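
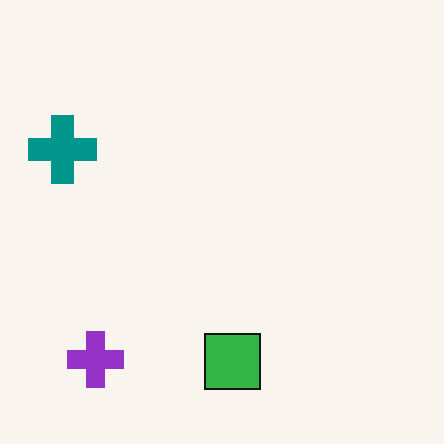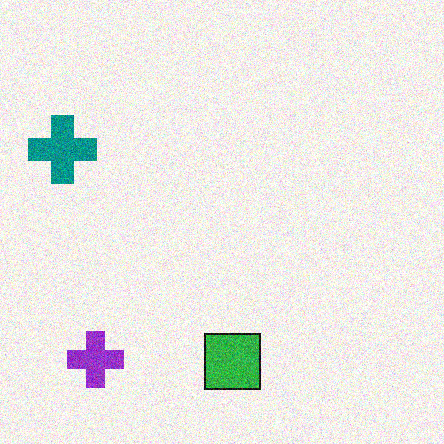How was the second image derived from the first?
The image was degraded with visible gaussian noise.

Random speckle covers the whole image, including the flat background.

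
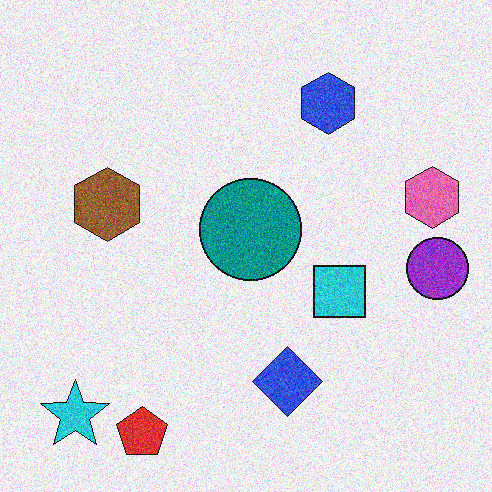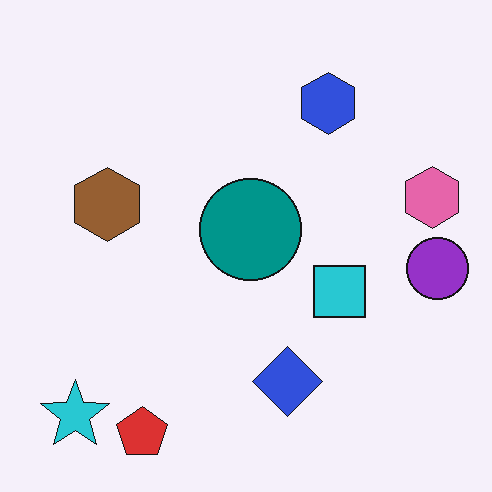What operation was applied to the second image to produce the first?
The image was degraded with moderate additive noise.

Random speckle covers the whole image, including the flat background.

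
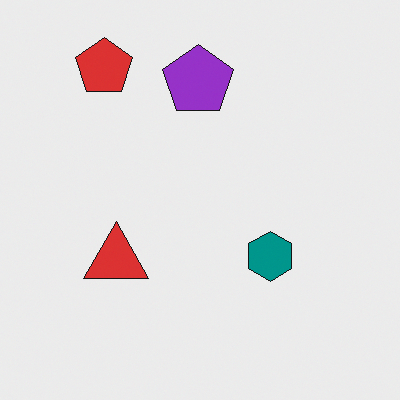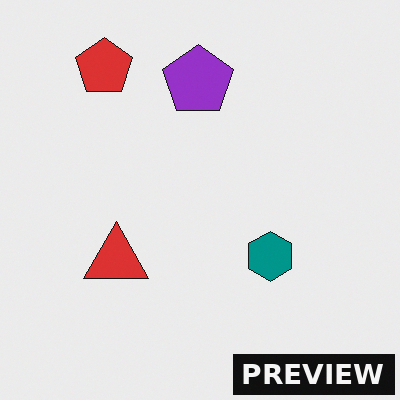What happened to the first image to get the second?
It was watermarked with the text "PREVIEW" in the lower-right corner.

A dark label reading "PREVIEW" appears in the lower-right corner.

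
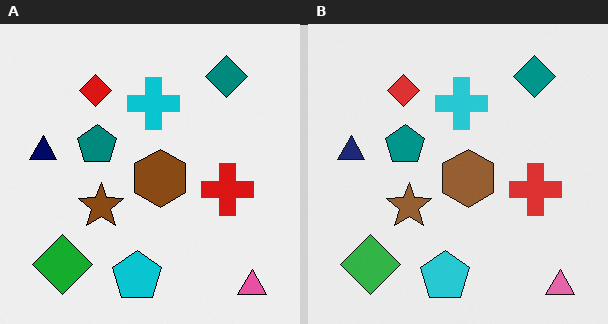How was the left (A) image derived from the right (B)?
It was given slightly increased contrast.

Tones are pushed away from mid-grey across the whole image — a global contrast change.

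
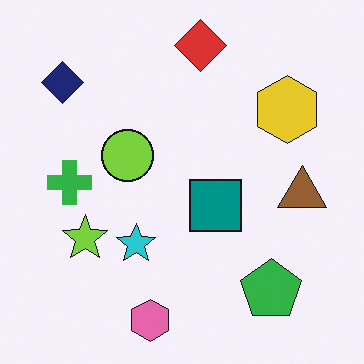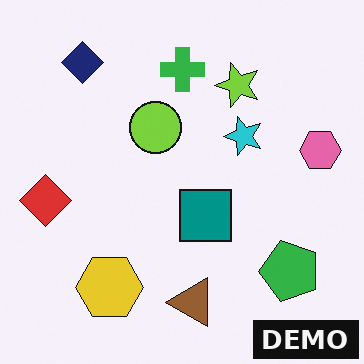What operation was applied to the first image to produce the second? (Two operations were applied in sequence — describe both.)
The image was transposed (reflected across the top-left ↔ bottom-right diagonal), then watermarked with the text "DEMO" in the lower-right corner.

Shapes have swapped their row and column positions — what was in the top-right is now in the bottom-left — a diagonal reflection. A dark label reading "DEMO" appears in the lower-right corner.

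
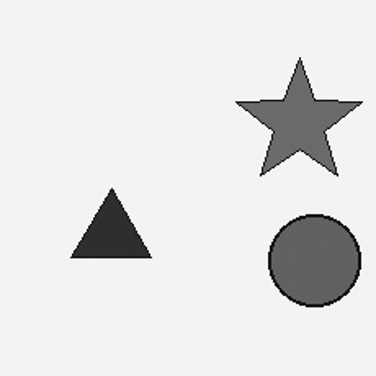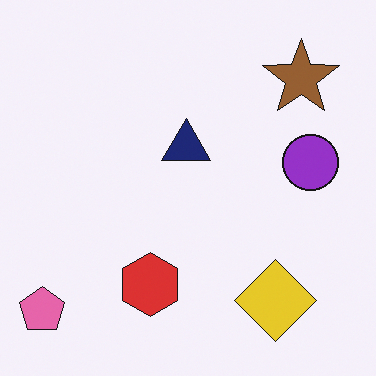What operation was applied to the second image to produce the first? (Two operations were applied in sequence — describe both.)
The transformation is: converted to grayscale, then cropped to a noticeably smaller region and rescaled.

All color is removed — every shape is now a shade of grey. The visible shapes are larger and the field of view is narrower; shapes near the original edges may be partly or wholly outside the frame — a crop-and-rescale.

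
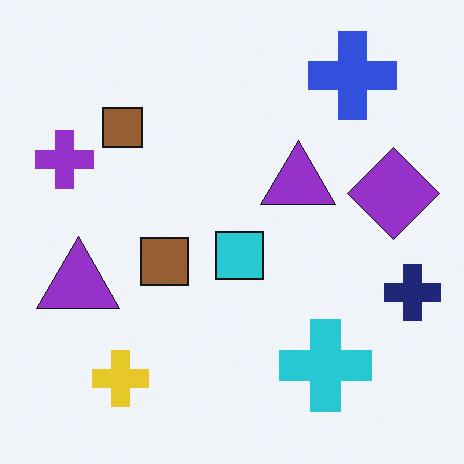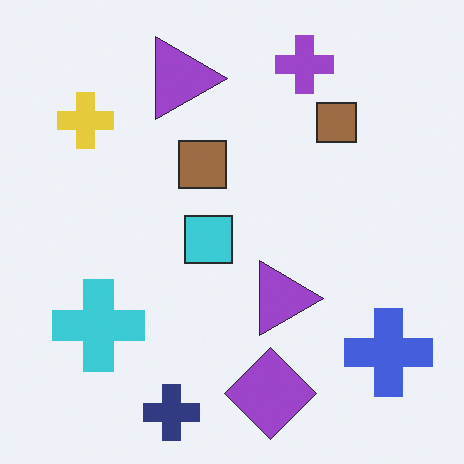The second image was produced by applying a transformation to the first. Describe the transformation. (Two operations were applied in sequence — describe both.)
This is the original image given slightly reduced contrast, then rotated 90° clockwise.

Tones are pushed toward mid-grey across the whole image — a global contrast change. The blue cross sits in the top-right of the first image and the bottom-right of the second — consistent with a whole-image 90° clockwise rotation.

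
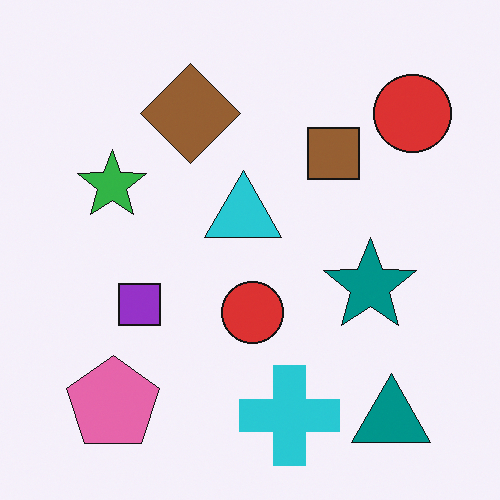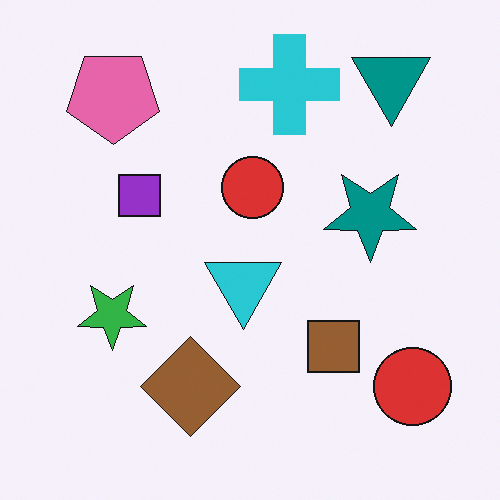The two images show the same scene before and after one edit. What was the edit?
The transformation is: flipped vertically (top ↔ bottom).

The teal triangle is in the bottom-right of the first image and the top-right of the second — shapes on opposite sides of the horizontal midline have swapped in a mirror flip.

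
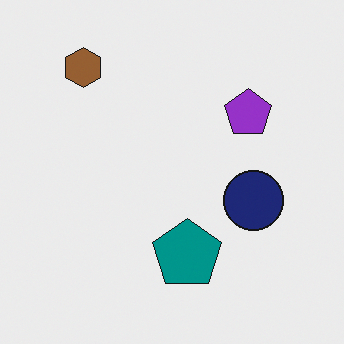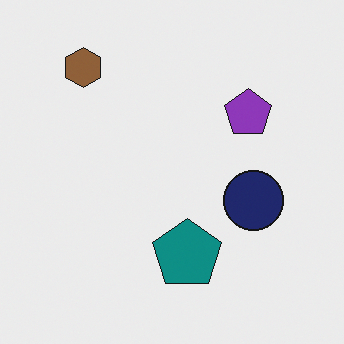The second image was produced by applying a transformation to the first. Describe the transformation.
The image was slightly desaturated.

All colors are more muted and greyish — a global saturation change.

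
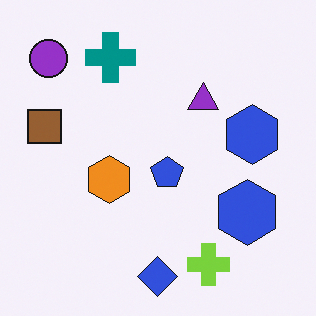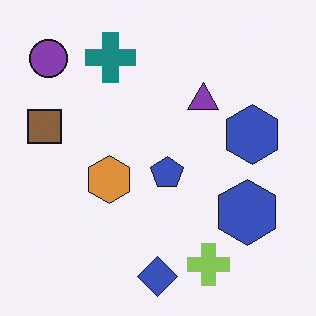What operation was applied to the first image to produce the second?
Slightly desaturated.

All colors are more muted and greyish — a global saturation change.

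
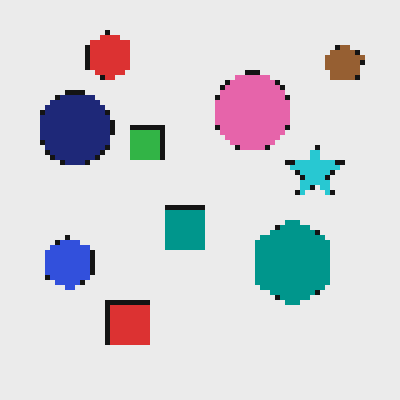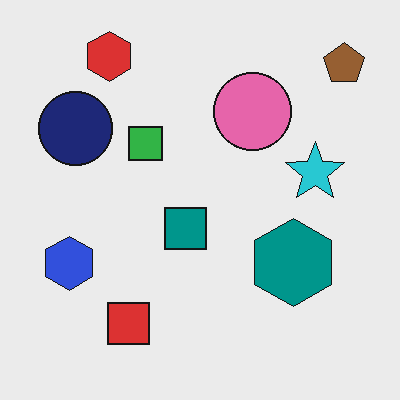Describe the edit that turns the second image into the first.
The first image is the second mildly pixelated.

Shapes are reduced to large square blocks; fine edges and outlines are lost — a downscale-then-upscale (mosaic) effect.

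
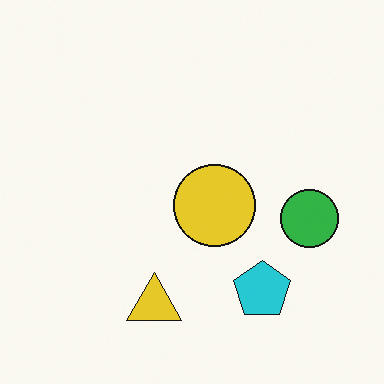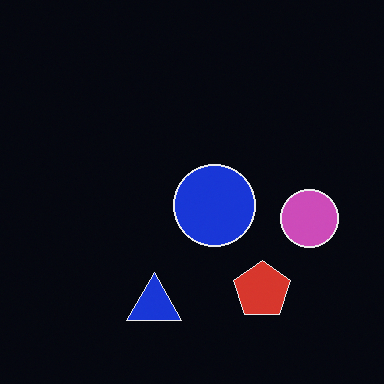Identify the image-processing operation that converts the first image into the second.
The transformation is: color-inverted (negative).

The light background has become dark and every shape's color is its complement — a photographic negative.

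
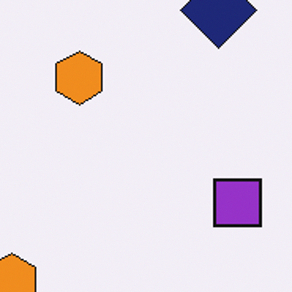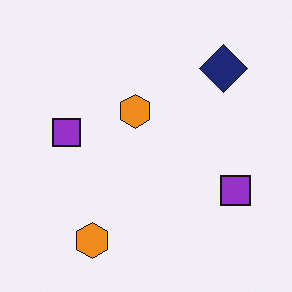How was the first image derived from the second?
Cropped slightly and scaled back up.

The visible shapes are larger and the field of view is narrower; shapes near the original edges may be partly or wholly outside the frame — a crop-and-rescale.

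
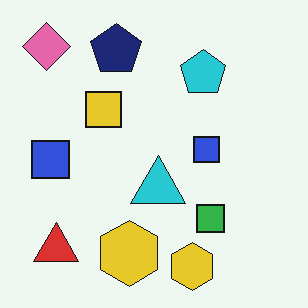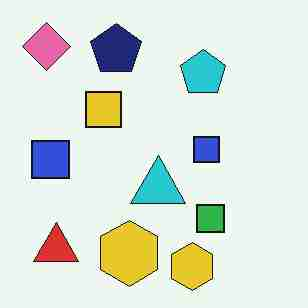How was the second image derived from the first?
The image was heavily JPEG-compressed with obvious blocking artifacts.

Blocky 8×8 compression artifacts appear around shape edges and the flat background shows ringing — characteristic JPEG degradation.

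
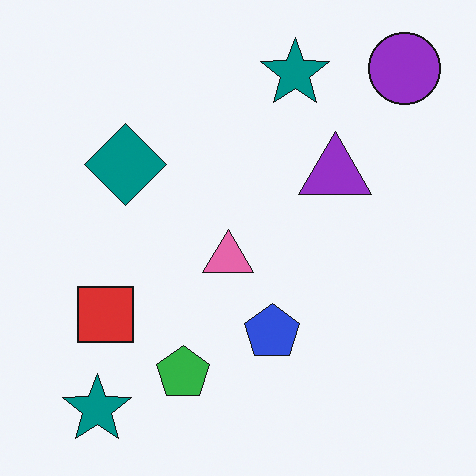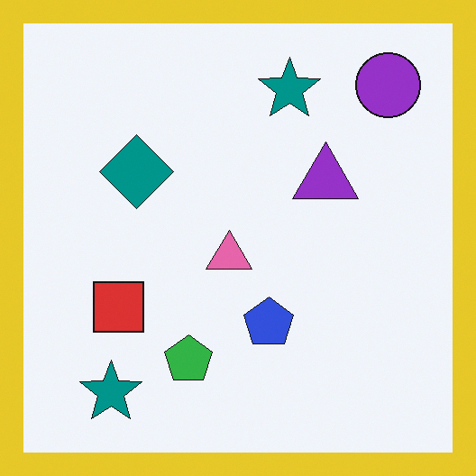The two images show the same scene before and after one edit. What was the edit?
Framed with a yellow border.

A solid yellow frame runs around the edge of the second image, with the content slightly shrunk inside it.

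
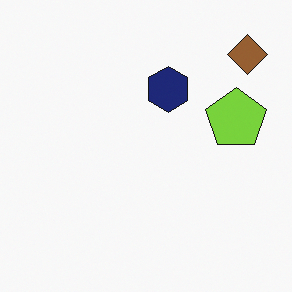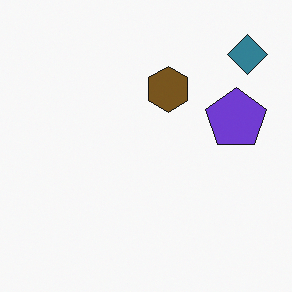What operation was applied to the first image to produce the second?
The second image is the first hue-shifted by a large amount.

Every shape's color has rotated by the same amount around the hue wheel — a uniform hue shift.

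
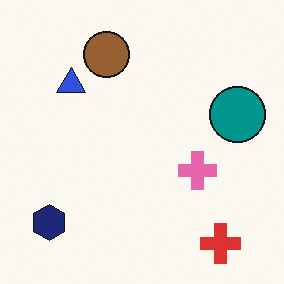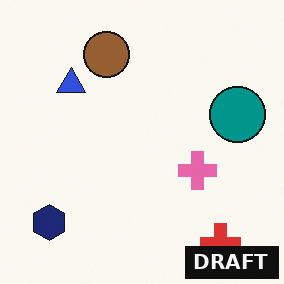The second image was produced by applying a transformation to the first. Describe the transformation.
Watermarked with the text "DRAFT" in the lower-right corner.

A dark label reading "DRAFT" appears in the lower-right corner.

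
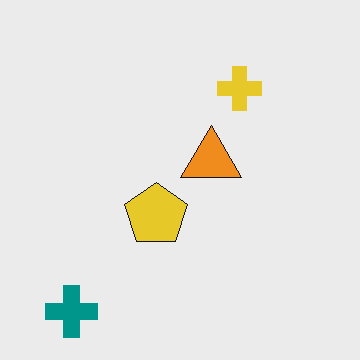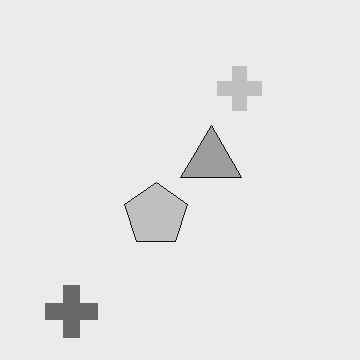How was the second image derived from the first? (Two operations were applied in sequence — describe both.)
The second image is the first converted to grayscale, then JPEG-compressed with visible artifacts.

All color is removed — every shape is now a shade of grey. Blocky 8×8 compression artifacts appear around shape edges and the flat background shows ringing — characteristic JPEG degradation.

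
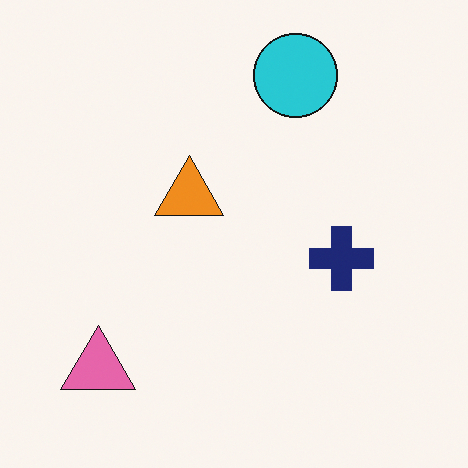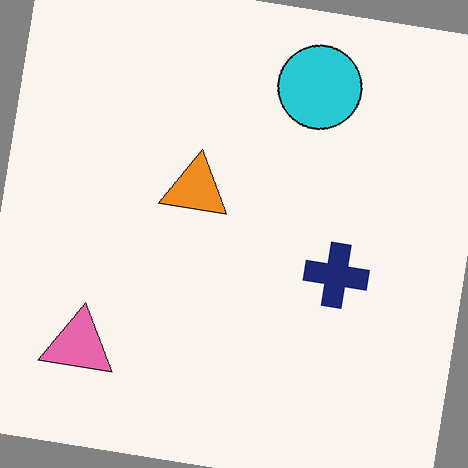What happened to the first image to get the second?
The image was rotated clockwise by a slight angle.

Every shape is tilted by the same angle and the image corners show triangular fill wedges — a whole-image rotation by a non-right angle.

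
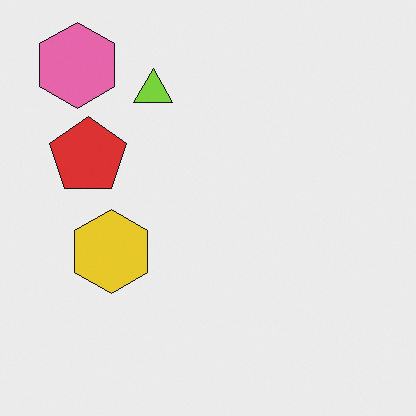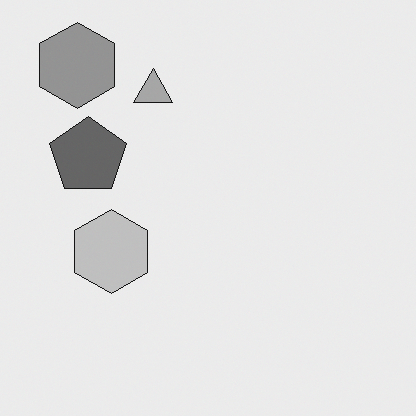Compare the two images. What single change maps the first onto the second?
The transformation is: converted to grayscale.

All color is removed — every shape is now a shade of grey.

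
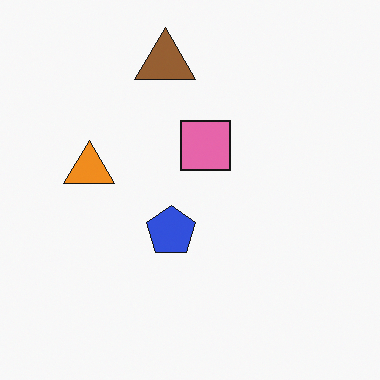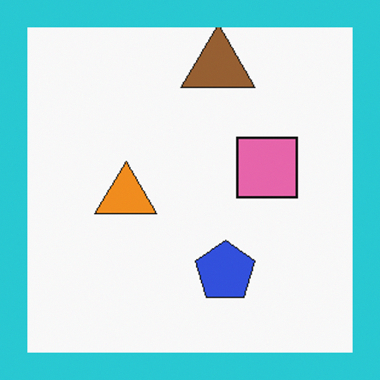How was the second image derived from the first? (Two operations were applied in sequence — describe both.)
The second image is the first cropped slightly and scaled back up, then framed with a cyan border.

The visible shapes are larger and the field of view is narrower; shapes near the original edges may be partly or wholly outside the frame — a crop-and-rescale. A solid cyan frame runs around the edge of the second image, with the content slightly shrunk inside it.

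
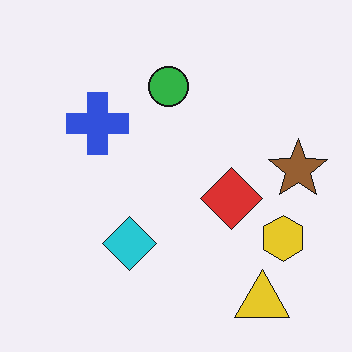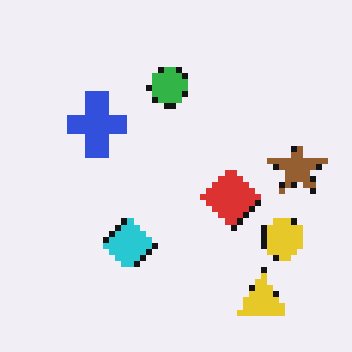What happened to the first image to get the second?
The transformation is: pixelated into visible square blocks.

Shapes are reduced to large square blocks; fine edges and outlines are lost — a downscale-then-upscale (mosaic) effect.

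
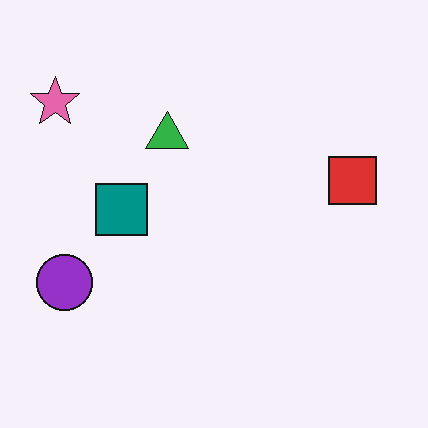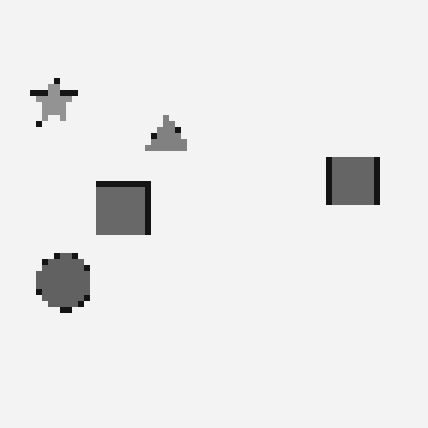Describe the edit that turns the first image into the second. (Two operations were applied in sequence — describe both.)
The image was moderately pixelated, then converted to grayscale.

Shapes are reduced to large square blocks; fine edges and outlines are lost — a downscale-then-upscale (mosaic) effect. All color is removed — every shape is now a shade of grey.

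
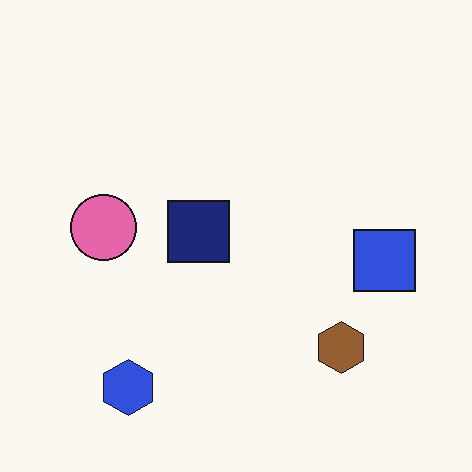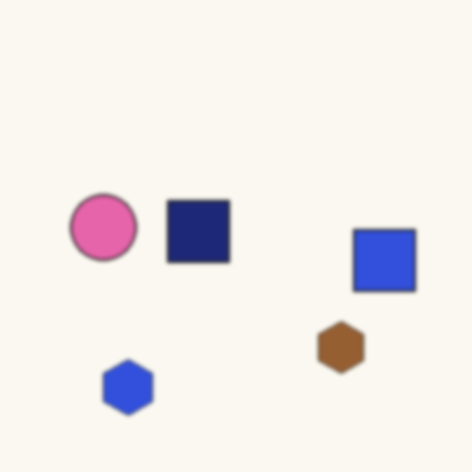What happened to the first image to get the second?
Slightly softened.

Shape edges and outlines are uniformly softened across the whole image.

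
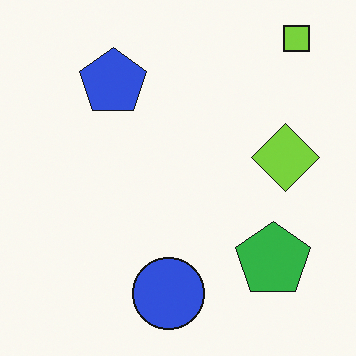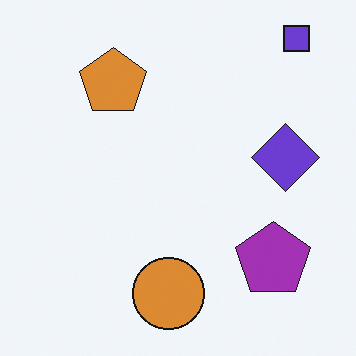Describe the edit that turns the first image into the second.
The transformation is: hue-shifted by a large amount.

Every shape's color has rotated by the same amount around the hue wheel — a uniform hue shift.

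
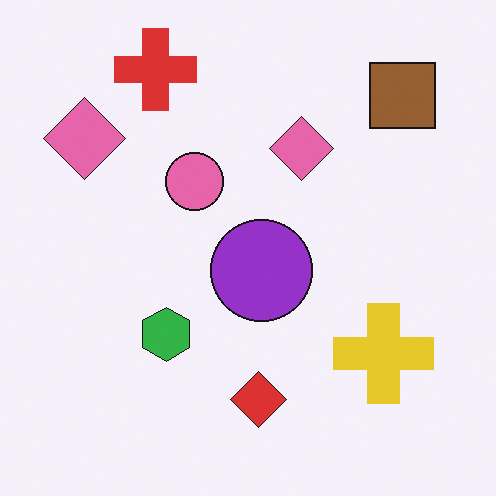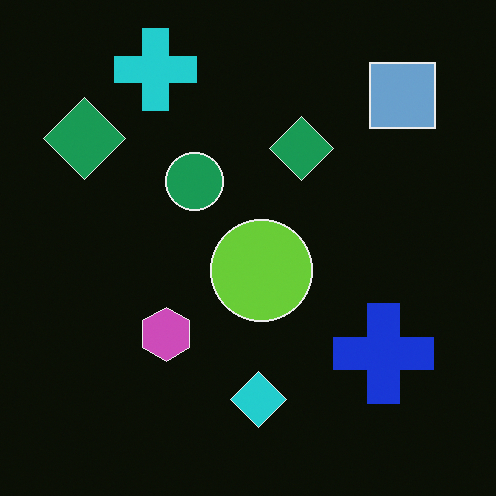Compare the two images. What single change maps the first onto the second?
Color-inverted (negative).

The light background has become dark and every shape's color is its complement — a photographic negative.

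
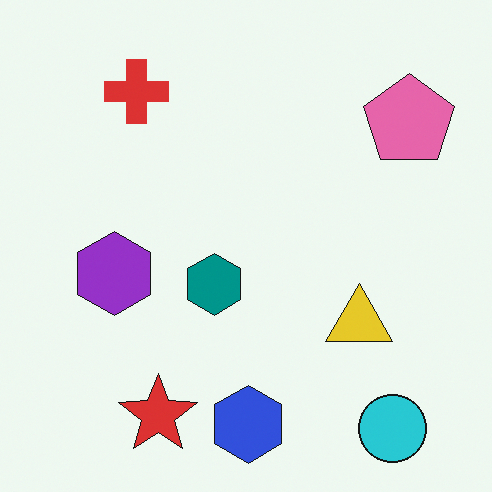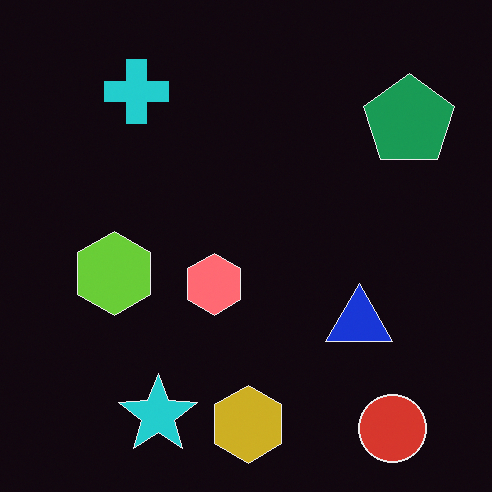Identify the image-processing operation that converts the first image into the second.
Color-inverted (negative).

The light background has become dark and every shape's color is its complement — a photographic negative.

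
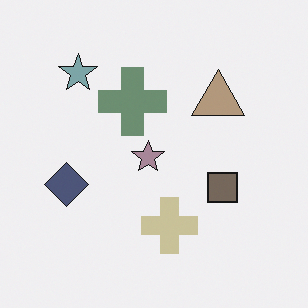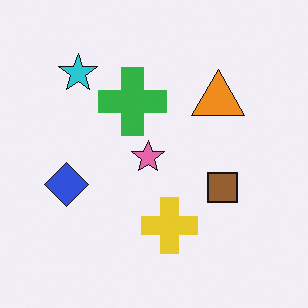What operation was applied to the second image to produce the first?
The first image is the second made much more muted (saturation change).

All colors are more muted and greyish — a global saturation change.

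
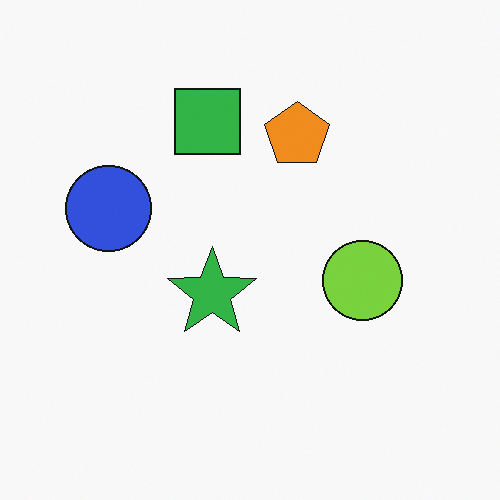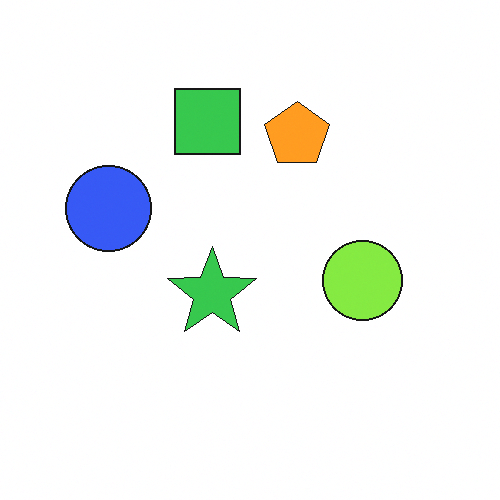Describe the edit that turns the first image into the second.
Brightened a little.

Every pixel — background and shapes alike — is uniformly brightened.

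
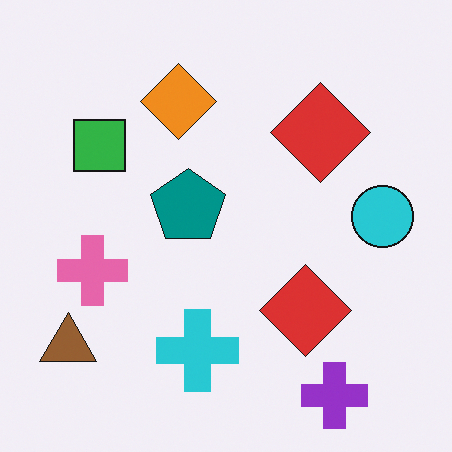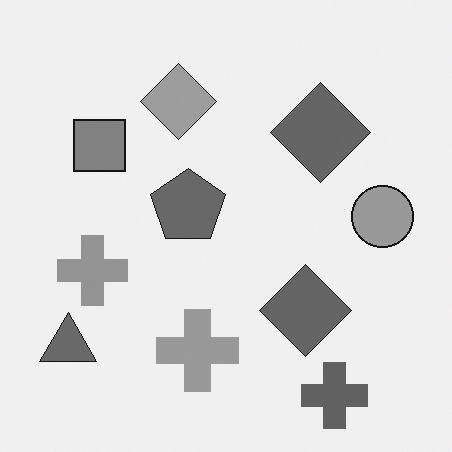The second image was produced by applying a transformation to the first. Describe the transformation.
The image was converted to grayscale.

All color is removed — every shape is now a shade of grey.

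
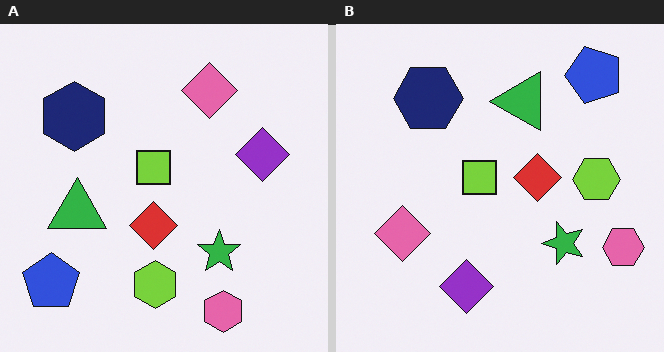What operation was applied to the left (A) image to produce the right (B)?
Transposed (reflected across the top-left ↔ bottom-right diagonal).

Shapes have swapped their row and column positions — what was in the top-right is now in the bottom-left — a diagonal reflection.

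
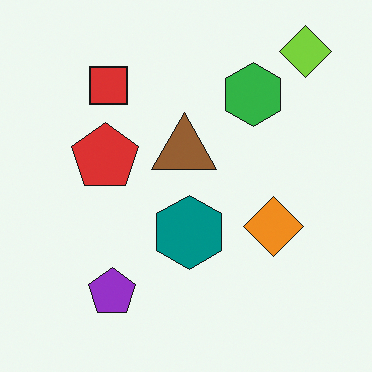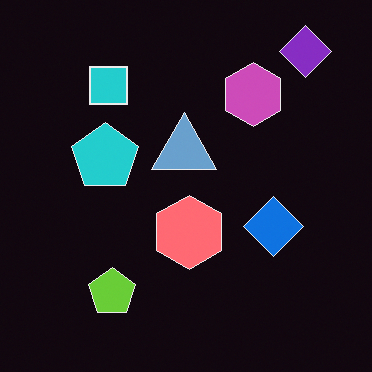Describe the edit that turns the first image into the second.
The image was color-inverted (negative).

The light background has become dark and every shape's color is its complement — a photographic negative.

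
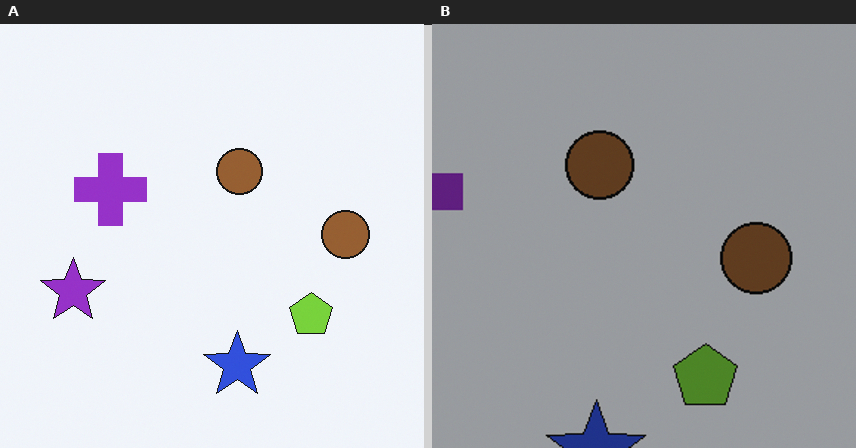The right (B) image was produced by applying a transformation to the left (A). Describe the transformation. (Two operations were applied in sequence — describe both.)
This is the original image cropped slightly and scaled back up, then substantially darkened.

The visible shapes are larger and the field of view is narrower; shapes near the original edges may be partly or wholly outside the frame — a crop-and-rescale. Every pixel — background and shapes alike — is uniformly darkened.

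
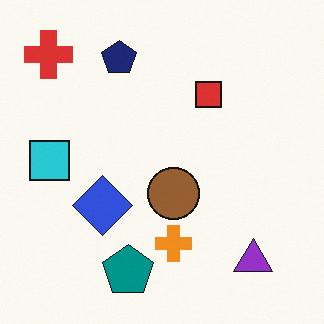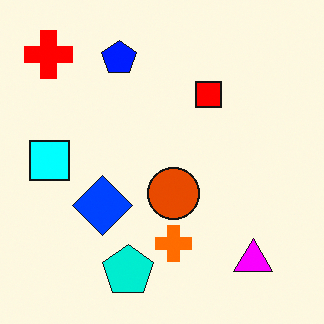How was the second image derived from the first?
The second image is the first made much more vivid (saturation change).

All colors are more vivid — a global saturation change.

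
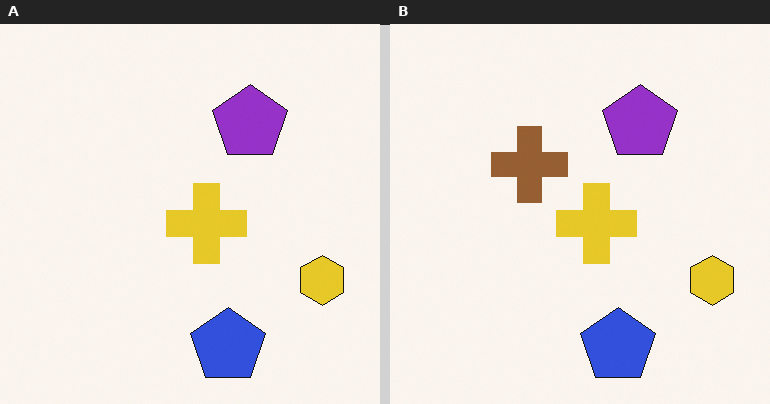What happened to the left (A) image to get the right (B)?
The right (B) image is the left (A) overlaid with an additional brown cross.

A brown cross appears in the right (B) image that is absent from the left (A).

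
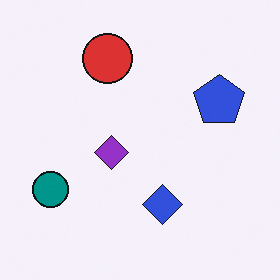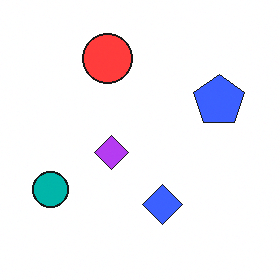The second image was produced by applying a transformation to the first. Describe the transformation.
This is the original image slightly brightened.

Every pixel — background and shapes alike — is uniformly brightened.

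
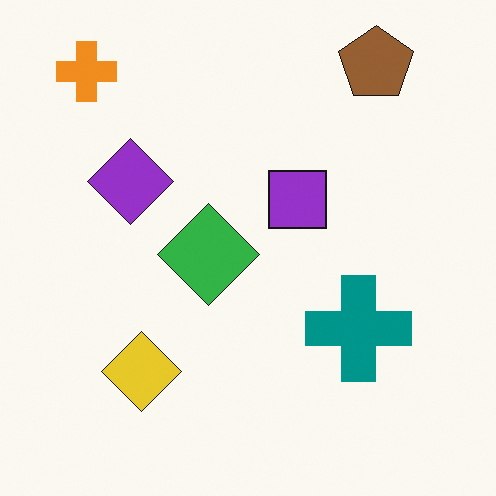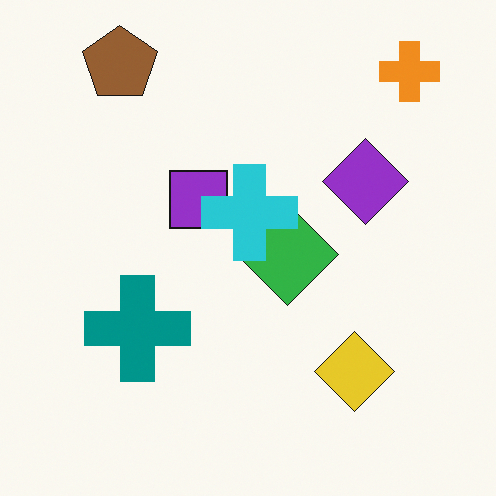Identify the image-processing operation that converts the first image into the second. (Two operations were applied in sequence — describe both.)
This is the original image flipped horizontally (left ↔ right), then overlaid with an additional cyan cross.

The orange cross is in the top-left of the first image and the top-right of the second — shapes on opposite sides of the vertical midline have swapped in a mirror flip. A cyan cross appears in the second image that is absent from the first.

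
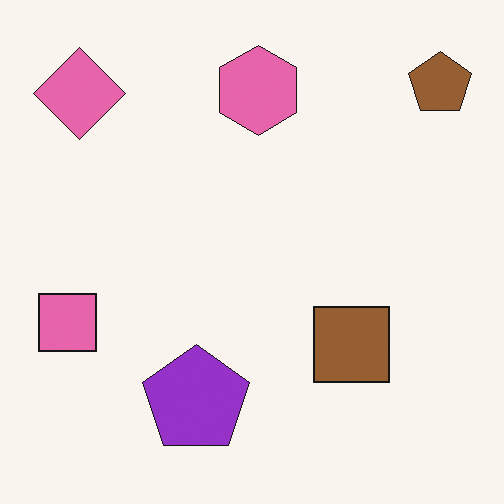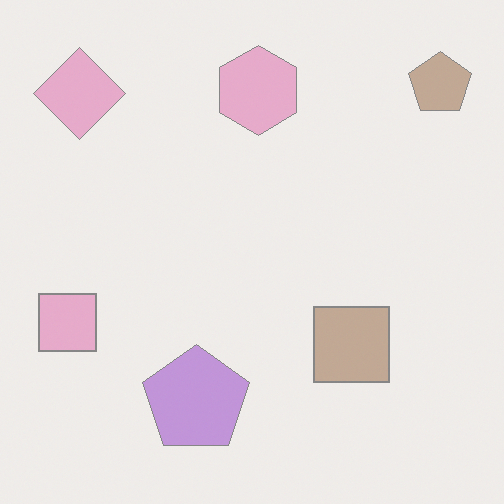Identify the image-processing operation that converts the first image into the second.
The second image is the first washed out (contrast reduced).

Tones are pushed toward mid-grey across the whole image — a global contrast change.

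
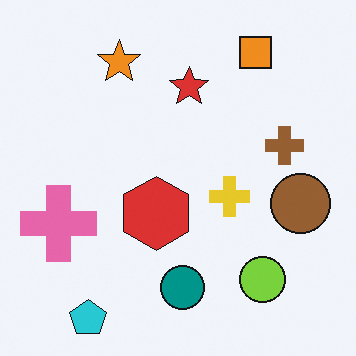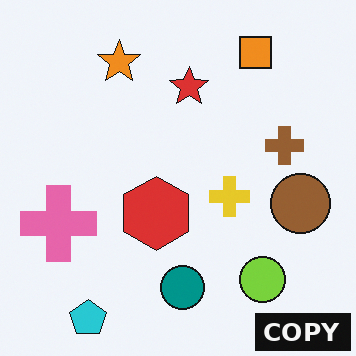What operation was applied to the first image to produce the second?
The second image is the first watermarked with the text "COPY" in the lower-right corner.

A dark label reading "COPY" appears in the lower-right corner.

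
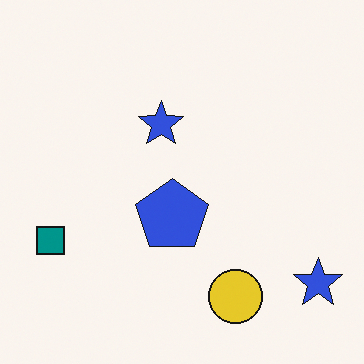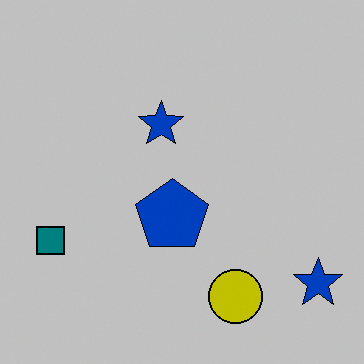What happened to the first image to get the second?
Heavily posterized to just a handful of flat colors.

Each flat color has snapped to a coarser quantized level — most visibly, the near-white background has dropped to a flat grey.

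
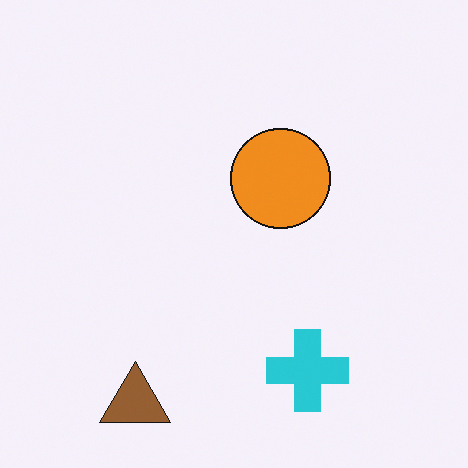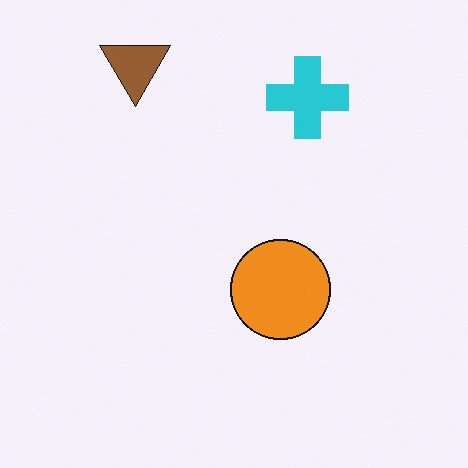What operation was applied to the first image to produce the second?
The image was flipped vertically (top ↔ bottom).

The brown triangle is in the bottom-left of the first image and the top-left of the second — shapes on opposite sides of the horizontal midline have swapped in a mirror flip.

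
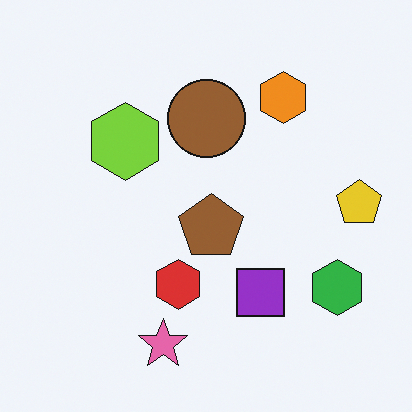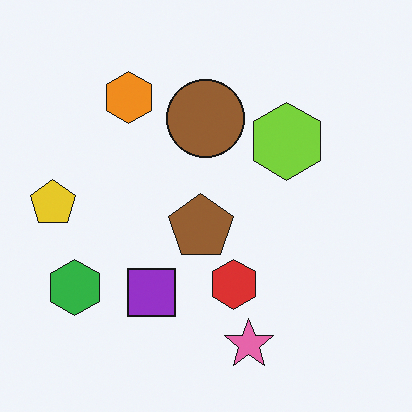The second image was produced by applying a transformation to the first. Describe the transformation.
Flipped horizontally (left ↔ right).

The yellow pentagon is in the right of the first image and the left of the second — shapes on opposite sides of the vertical midline have swapped in a mirror flip.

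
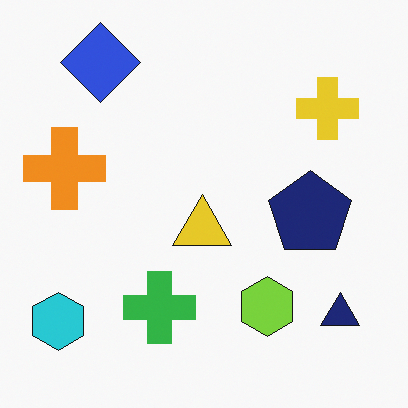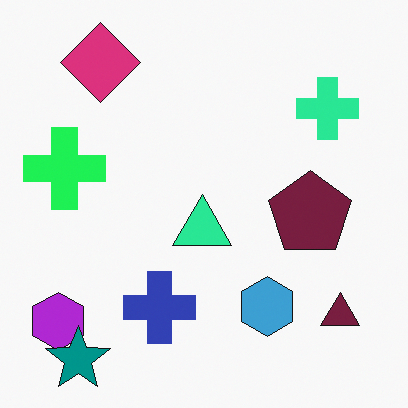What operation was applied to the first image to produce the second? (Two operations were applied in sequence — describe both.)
The image was hue-shifted noticeably, then overlaid with an additional teal star.

Every shape's color has rotated by the same amount around the hue wheel — a uniform hue shift. A teal star appears in the second image that is absent from the first.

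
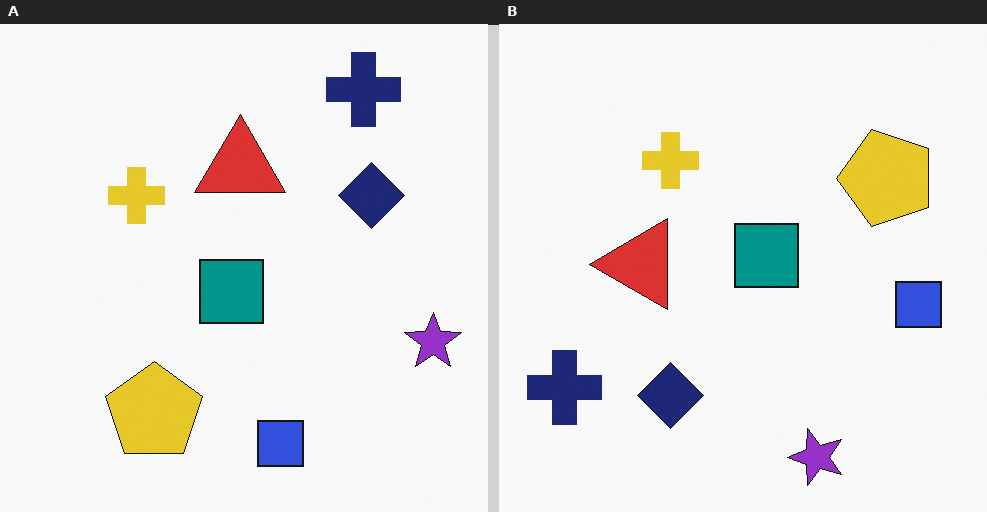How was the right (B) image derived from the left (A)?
Transposed (reflected across the top-left ↔ bottom-right diagonal).

Shapes have swapped their row and column positions — what was in the top-right is now in the bottom-left — a diagonal reflection.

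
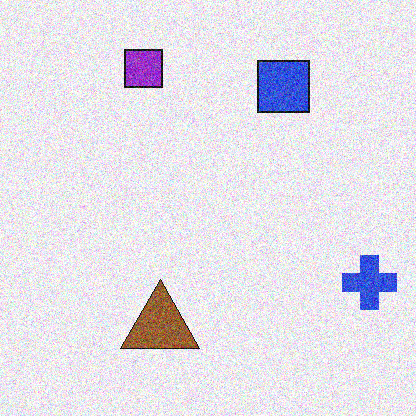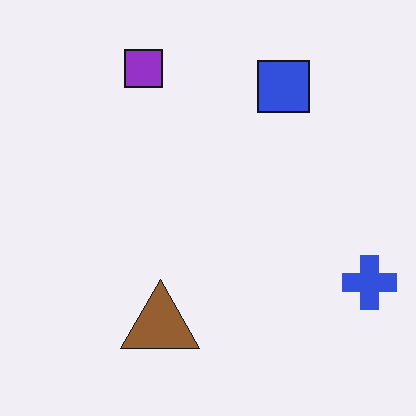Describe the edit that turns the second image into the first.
The image was degraded with strong gaussian noise.

Random speckle covers the whole image, including the flat background.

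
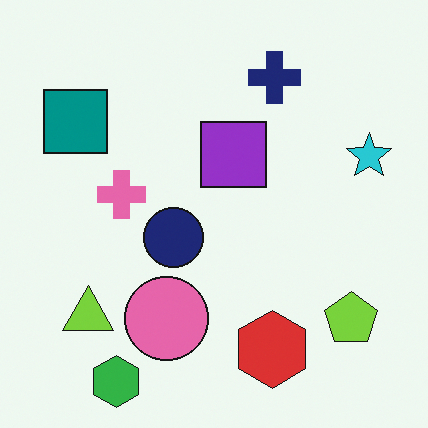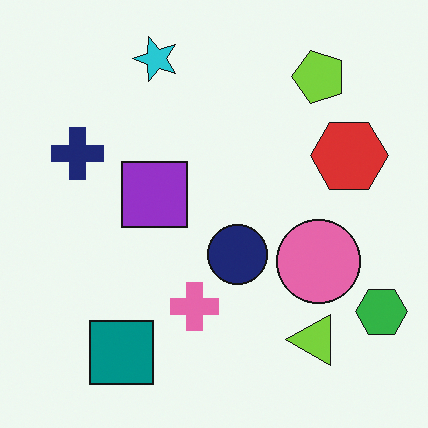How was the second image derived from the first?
The image was rotated 90° counter-clockwise.

The green hexagon sits in the bottom-left of the first image and the bottom-right of the second — consistent with a whole-image 90° counter-clockwise rotation.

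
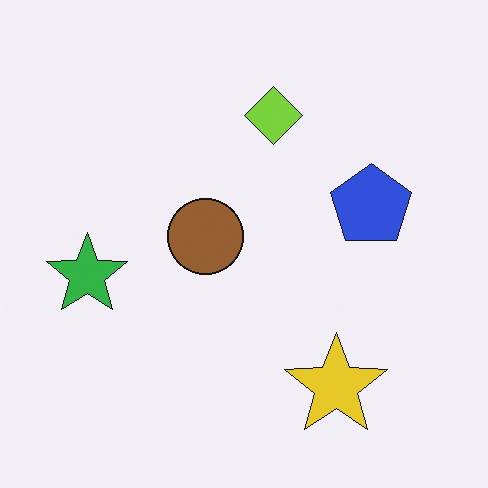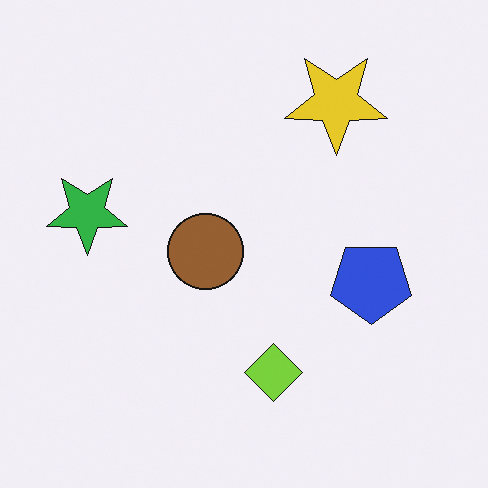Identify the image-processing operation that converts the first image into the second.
This is the original image flipped vertically (top ↔ bottom).

The yellow star is in the bottom-right of the first image and the top-right of the second — shapes on opposite sides of the horizontal midline have swapped in a mirror flip.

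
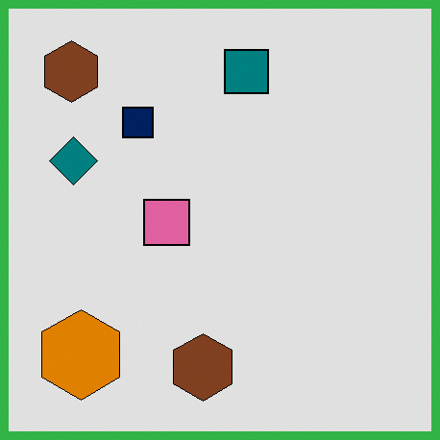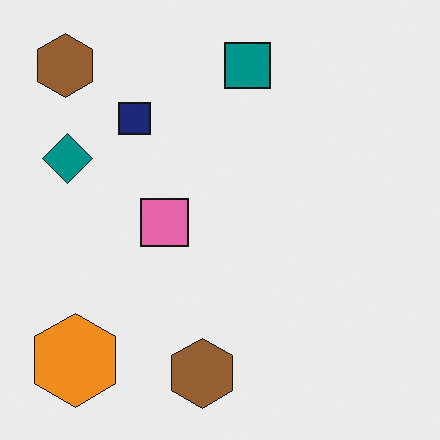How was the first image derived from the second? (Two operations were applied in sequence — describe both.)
The image was moderately posterized, then framed with a green border.

Each flat color has snapped to a coarser quantized level — most visibly, the near-white background has dropped to a flat grey. A solid green frame runs around the edge of the first image, with the content slightly shrunk inside it.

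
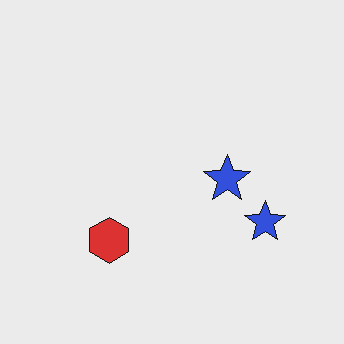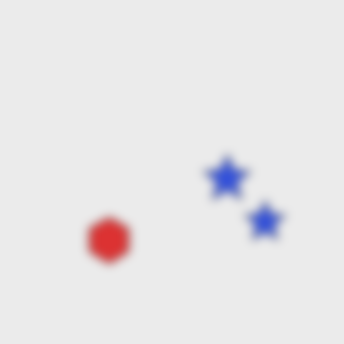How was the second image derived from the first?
The second image is the first heavily blurred.

Shape edges and outlines are uniformly softened across the whole image.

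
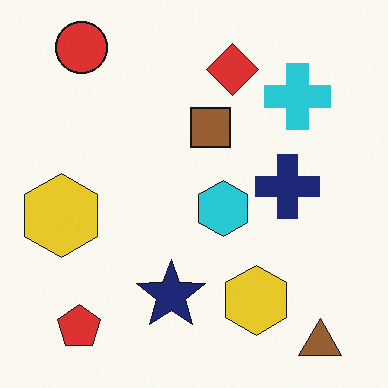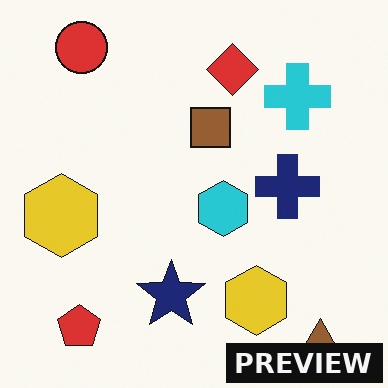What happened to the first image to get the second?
It was watermarked with the text "PREVIEW" in the lower-right corner.

A dark label reading "PREVIEW" appears in the lower-right corner.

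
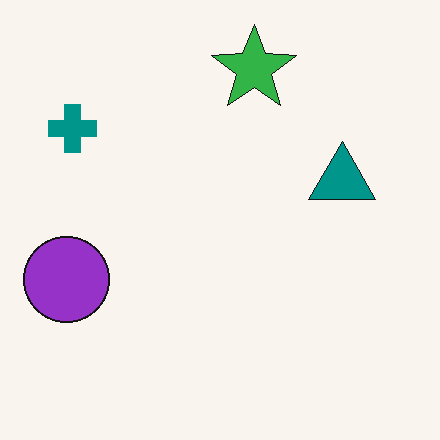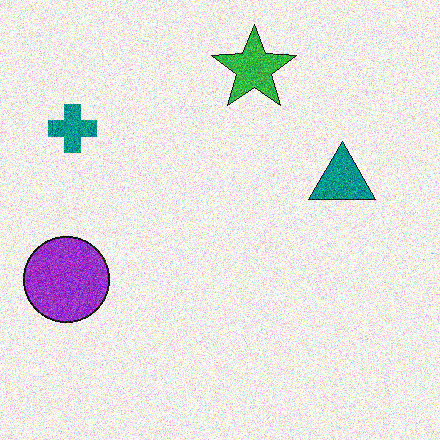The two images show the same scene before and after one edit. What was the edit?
Degraded with heavy additive noise.

Random speckle covers the whole image, including the flat background.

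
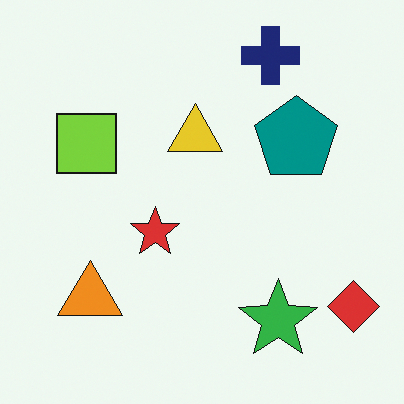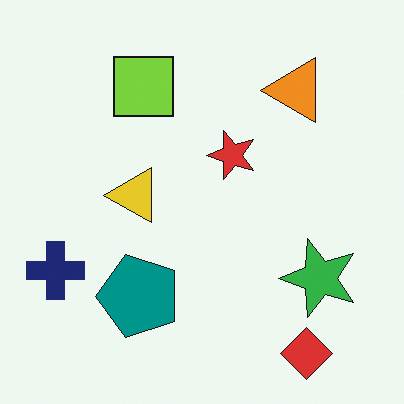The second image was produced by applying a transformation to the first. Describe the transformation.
It was transposed (reflected across the top-left ↔ bottom-right diagonal).

Shapes have swapped their row and column positions — what was in the top-right is now in the bottom-left — a diagonal reflection.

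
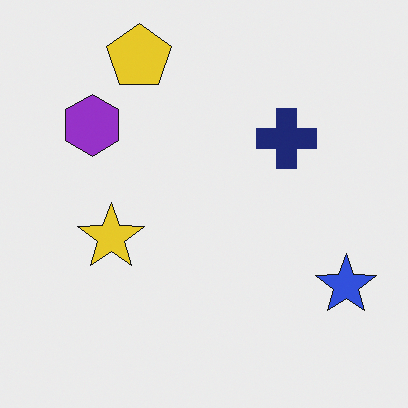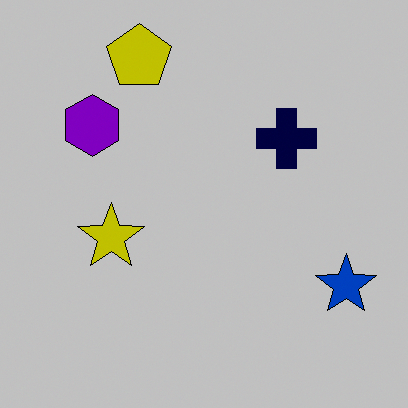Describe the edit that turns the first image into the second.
Heavily posterized to just a handful of flat colors.

Each flat color has snapped to a coarser quantized level — most visibly, the near-white background has dropped to a flat grey.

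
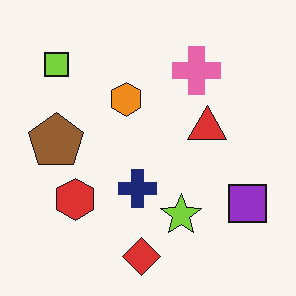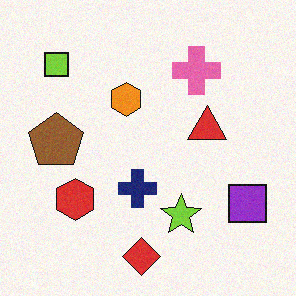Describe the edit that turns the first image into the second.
This is the original image degraded with a light layer of grain.

Random speckle covers the whole image, including the flat background.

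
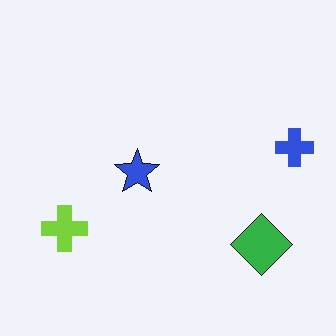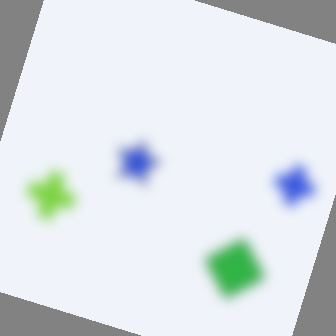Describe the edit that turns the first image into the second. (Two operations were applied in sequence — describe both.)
This is the original image strongly gaussian-blurred, then rotated clockwise by a moderate amount.

Shape edges and outlines are uniformly softened across the whole image. Every shape is tilted by the same angle and the image corners show triangular fill wedges — a whole-image rotation by a non-right angle.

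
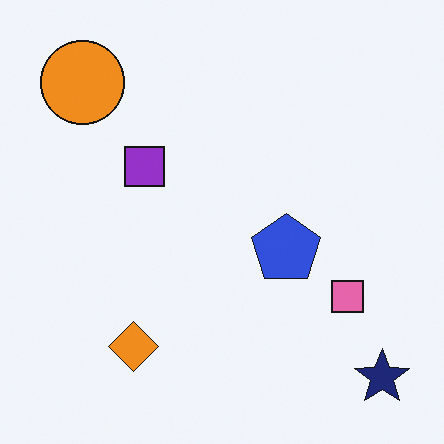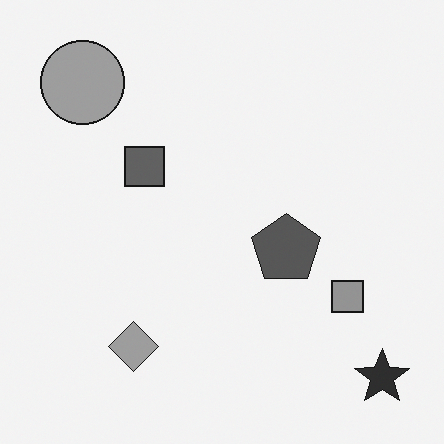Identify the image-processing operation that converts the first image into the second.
The image was converted to grayscale.

All color is removed — every shape is now a shade of grey.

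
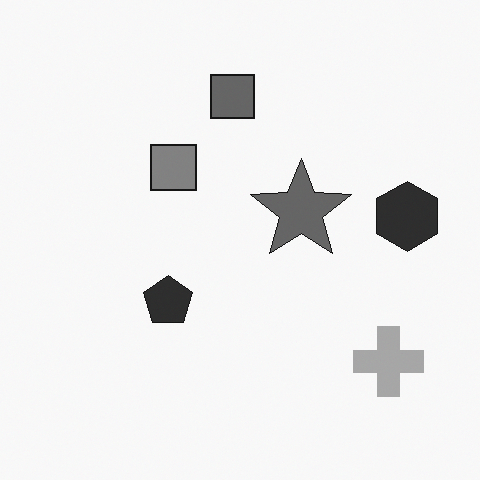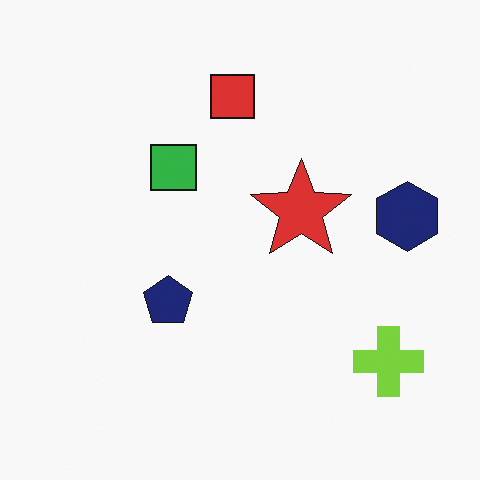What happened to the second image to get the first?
Converted to grayscale.

All color is removed — every shape is now a shade of grey.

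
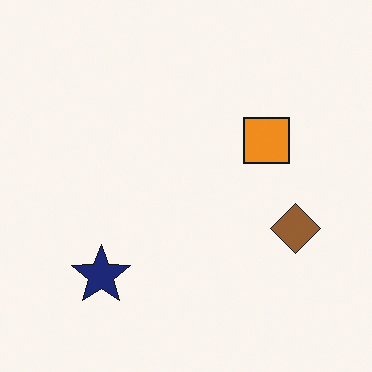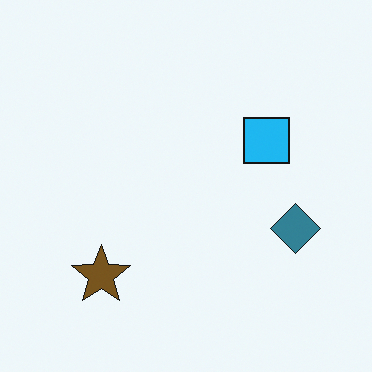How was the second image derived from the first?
The transformation is: hue-shifted through roughly half the color wheel.

Every shape's color has rotated by the same amount around the hue wheel — a uniform hue shift.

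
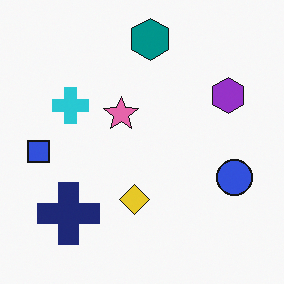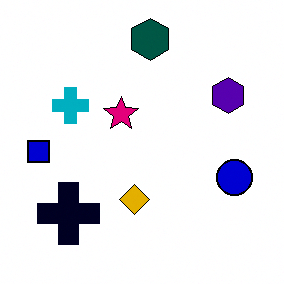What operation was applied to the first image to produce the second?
It was boosted in contrast.

Tones are pushed away from mid-grey across the whole image — a global contrast change.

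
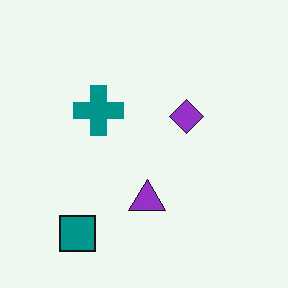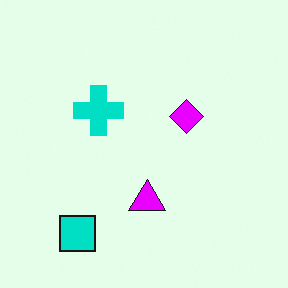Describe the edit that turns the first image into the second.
The second image is the first heavily oversaturated.

All colors are more vivid — a global saturation change.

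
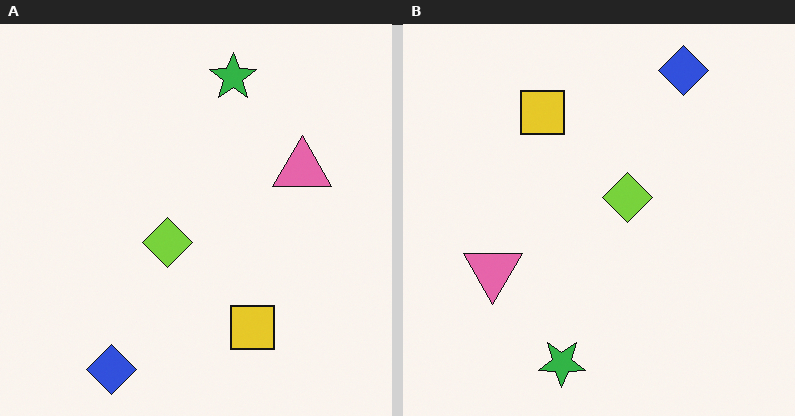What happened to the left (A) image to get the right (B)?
It was rotated 180°.

The blue diamond sits in the bottom-left of the left (A) image and the top-right of the right (B) — consistent with a whole-image 180° rotation.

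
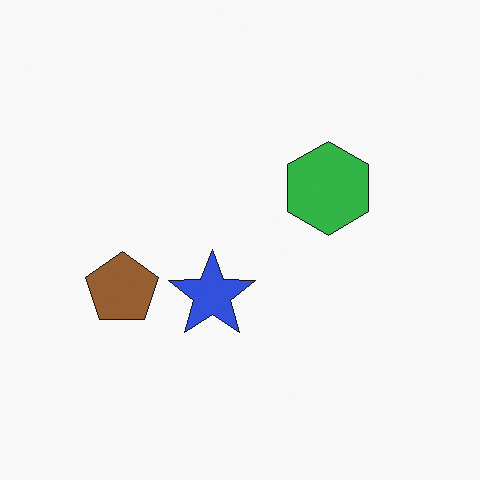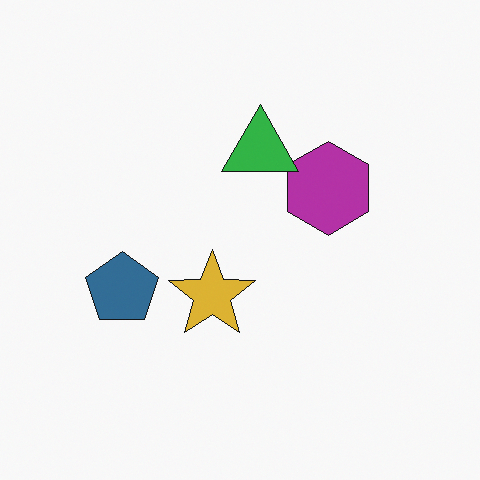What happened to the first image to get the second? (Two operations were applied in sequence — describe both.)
It was hue-shifted by a large amount, then overlaid with an additional green triangle.

Every shape's color has rotated by the same amount around the hue wheel — a uniform hue shift. A green triangle appears in the second image that is absent from the first.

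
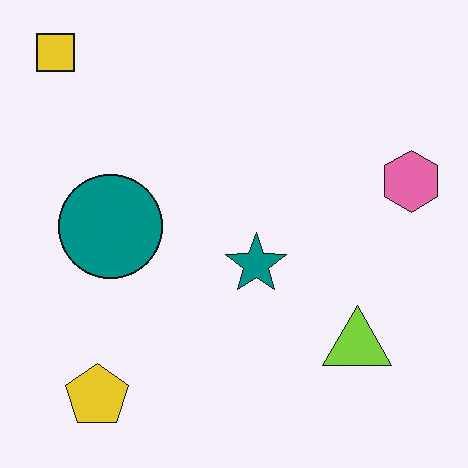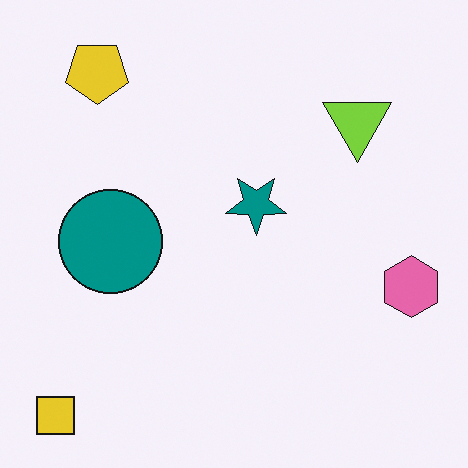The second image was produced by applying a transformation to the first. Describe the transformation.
It was flipped vertically (top ↔ bottom).

The yellow square is in the top-left of the first image and the bottom-left of the second — shapes on opposite sides of the horizontal midline have swapped in a mirror flip.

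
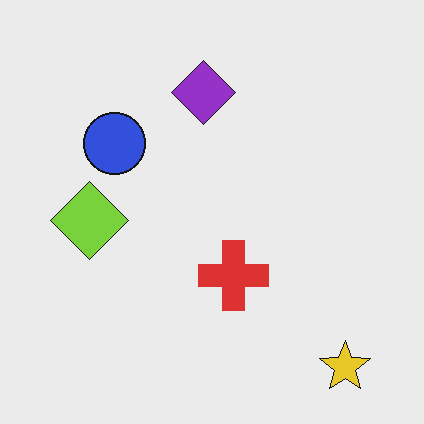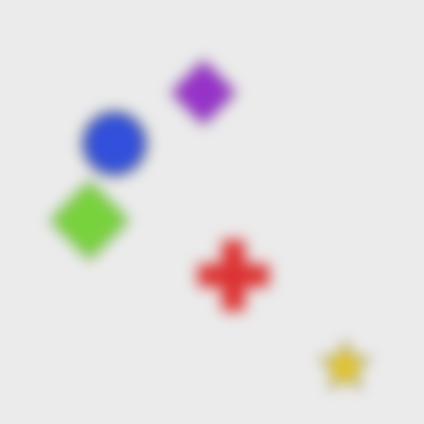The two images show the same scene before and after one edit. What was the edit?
It was strongly gaussian-blurred.

Shape edges and outlines are uniformly softened across the whole image.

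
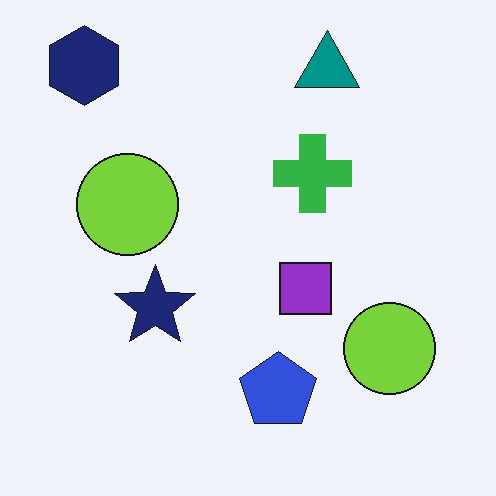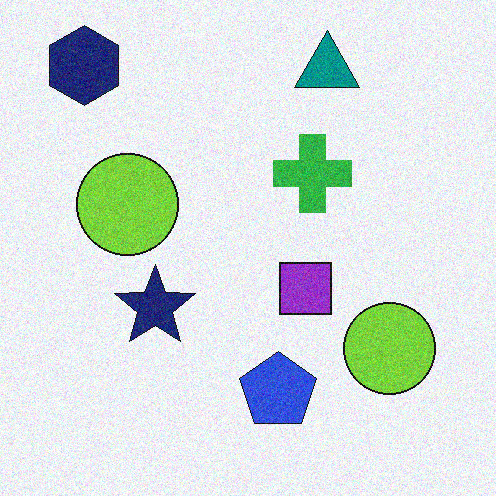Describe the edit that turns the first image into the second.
This is the original image degraded with visible gaussian noise.

Random speckle covers the whole image, including the flat background.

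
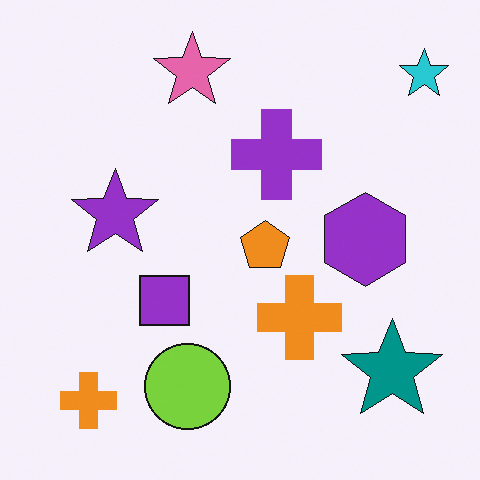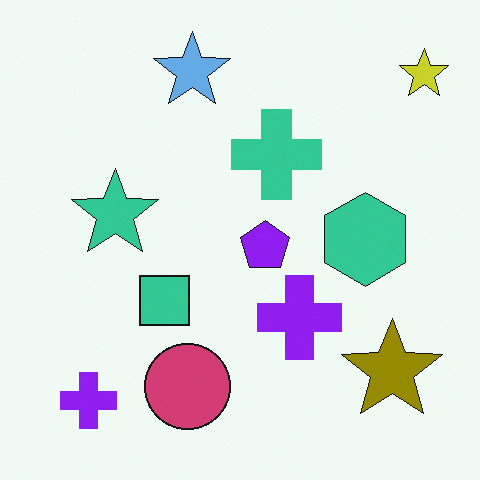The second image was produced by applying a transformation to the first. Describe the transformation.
Hue-shifted by a large amount.

Every shape's color has rotated by the same amount around the hue wheel — a uniform hue shift.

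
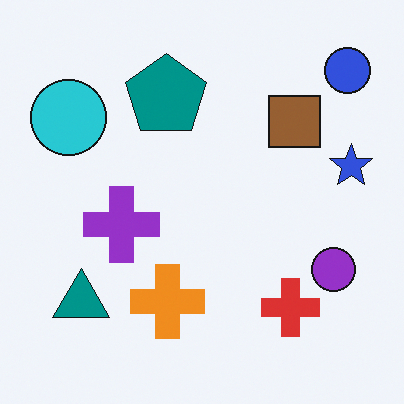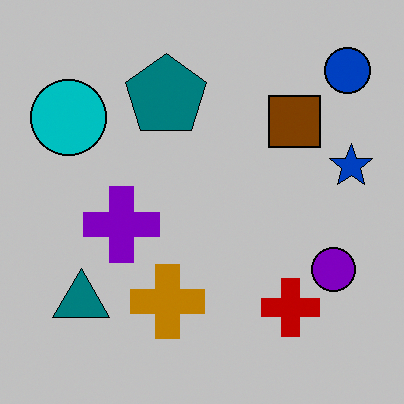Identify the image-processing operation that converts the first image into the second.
The second image is the first heavily posterized to just a handful of flat colors.

Each flat color has snapped to a coarser quantized level — most visibly, the near-white background has dropped to a flat grey.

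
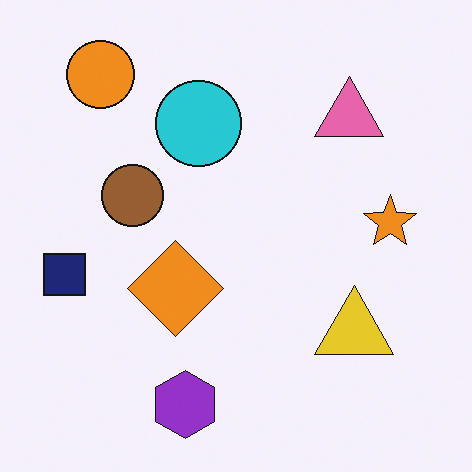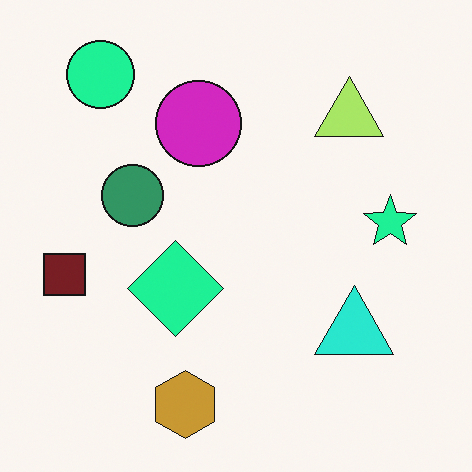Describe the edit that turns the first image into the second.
Hue-shifted by a moderate amount.

Every shape's color has rotated by the same amount around the hue wheel — a uniform hue shift.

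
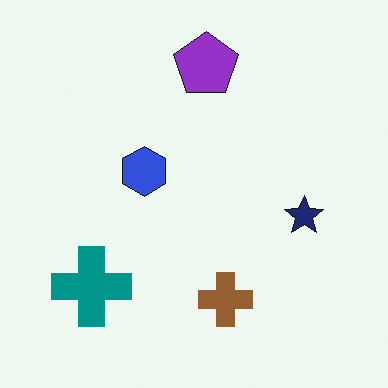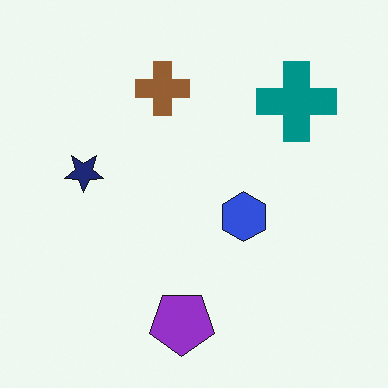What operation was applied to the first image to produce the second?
The transformation is: rotated 180°.

The teal cross sits in the bottom-left of the first image and the top-right of the second — consistent with a whole-image 180° rotation.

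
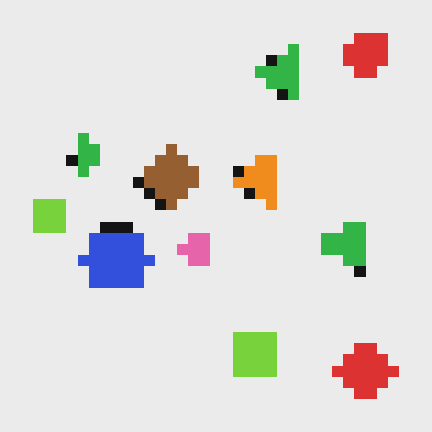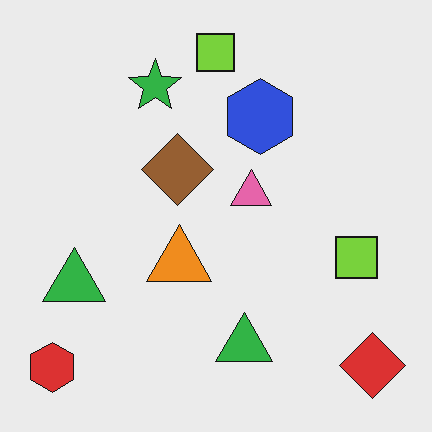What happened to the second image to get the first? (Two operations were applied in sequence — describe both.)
The first image is the second transposed (reflected across the top-left ↔ bottom-right diagonal), then coarsely pixelated.

Shapes have swapped their row and column positions — what was in the top-right is now in the bottom-left — a diagonal reflection. Shapes are reduced to large square blocks; fine edges and outlines are lost — a downscale-then-upscale (mosaic) effect.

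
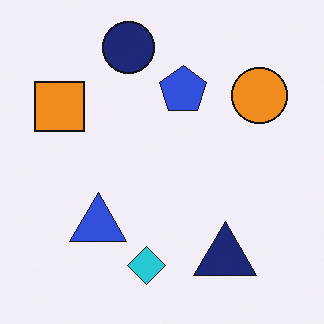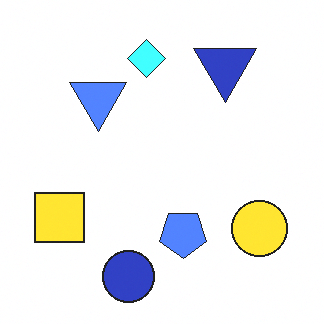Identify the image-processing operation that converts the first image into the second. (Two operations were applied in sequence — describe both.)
The transformation is: flipped vertically (top ↔ bottom), then noticeably brightened.

The navy circle is in the top of the first image and the bottom of the second — shapes on opposite sides of the horizontal midline have swapped in a mirror flip. Every pixel — background and shapes alike — is uniformly brightened.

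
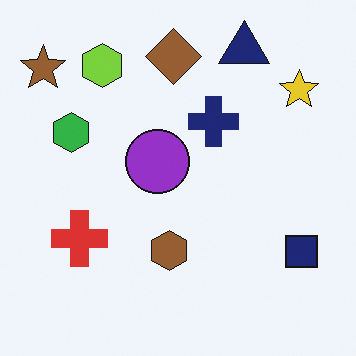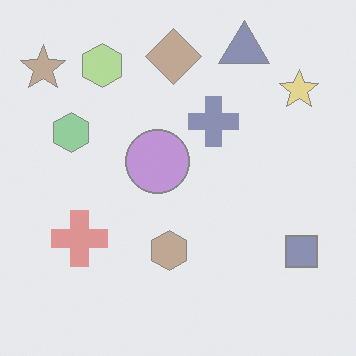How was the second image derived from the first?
Washed out (contrast reduced).

Tones are pushed toward mid-grey across the whole image — a global contrast change.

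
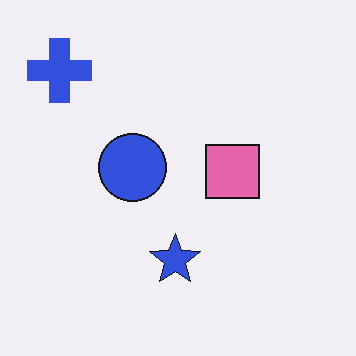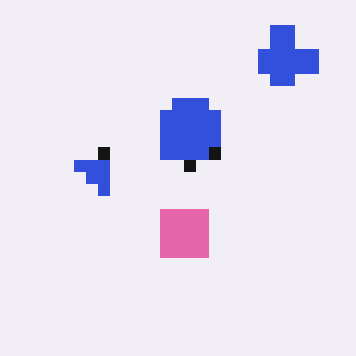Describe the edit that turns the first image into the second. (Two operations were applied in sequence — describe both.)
The image was rotated 90° clockwise, then heavily pixelated into large blocks.

The blue cross sits in the top-left of the first image and the top-right of the second — consistent with a whole-image 90° clockwise rotation. Shapes are reduced to large square blocks; fine edges and outlines are lost — a downscale-then-upscale (mosaic) effect.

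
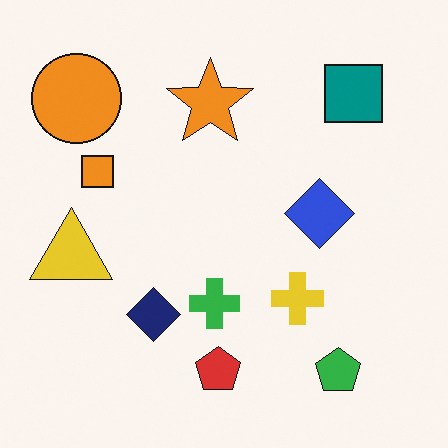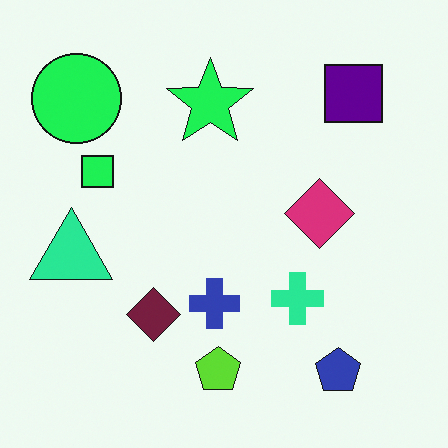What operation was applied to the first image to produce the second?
It was hue-shifted noticeably.

Every shape's color has rotated by the same amount around the hue wheel — a uniform hue shift.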